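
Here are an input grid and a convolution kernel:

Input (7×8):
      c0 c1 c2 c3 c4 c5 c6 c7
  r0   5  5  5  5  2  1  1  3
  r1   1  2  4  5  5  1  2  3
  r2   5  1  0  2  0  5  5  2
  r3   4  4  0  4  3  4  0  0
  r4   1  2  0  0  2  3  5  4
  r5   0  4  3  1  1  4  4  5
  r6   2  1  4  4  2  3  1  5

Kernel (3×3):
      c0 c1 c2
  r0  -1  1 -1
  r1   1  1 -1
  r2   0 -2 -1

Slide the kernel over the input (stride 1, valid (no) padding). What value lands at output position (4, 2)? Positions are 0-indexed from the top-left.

-9

The receptive field on the input at this output position is [0 0 2 / 3 1 1 / 4 4 2]. Elementwise product with the kernel and sum: 0·-1 + 0·1 + 2·-1 + 3·1 + 1·1 + 1·-1 + 4·-2 + 2·-1.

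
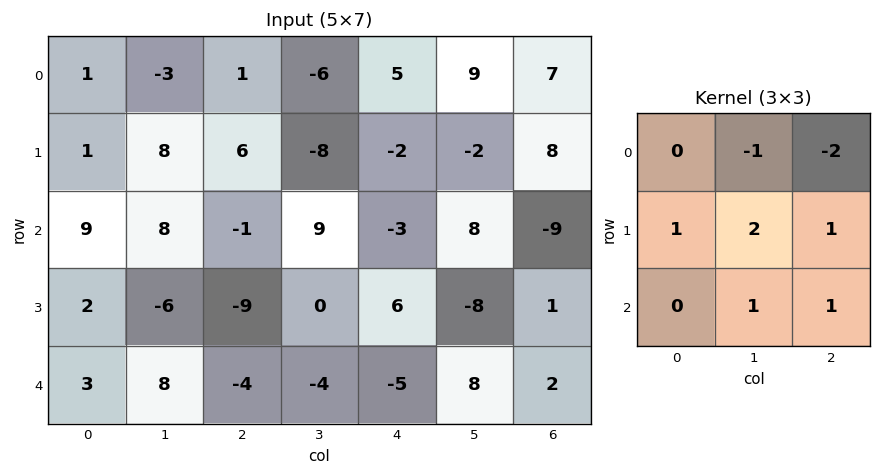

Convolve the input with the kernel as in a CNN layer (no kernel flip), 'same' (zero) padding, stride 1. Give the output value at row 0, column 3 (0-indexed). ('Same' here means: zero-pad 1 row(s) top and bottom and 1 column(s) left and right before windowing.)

-16

The receptive field on the zero-padded input at this output position is [0 0 0 / 1 -6 5 / 6 -8 -2]. Elementwise product with the kernel and sum: 0·-1 + 0·-2 + 1·1 + -6·2 + 5·1 + -8·1 + -2·1.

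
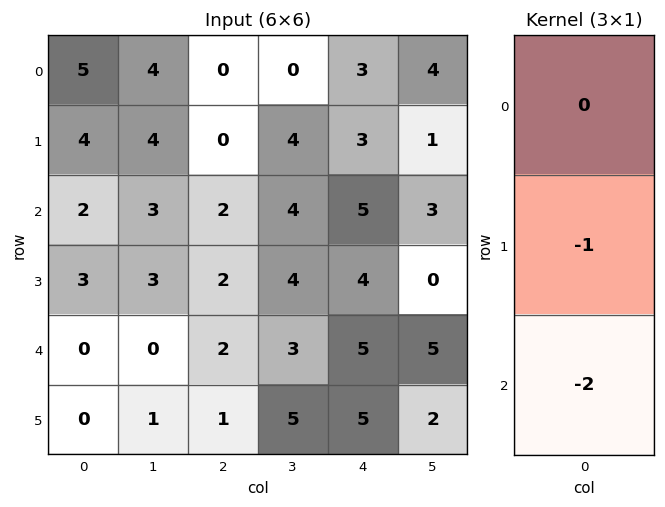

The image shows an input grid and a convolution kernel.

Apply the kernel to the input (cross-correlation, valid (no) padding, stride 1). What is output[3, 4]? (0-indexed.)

-15

The receptive field on the input at this output position is [4 / 5 / 5]. Elementwise product with the kernel and sum: 5·-1 + 5·-2.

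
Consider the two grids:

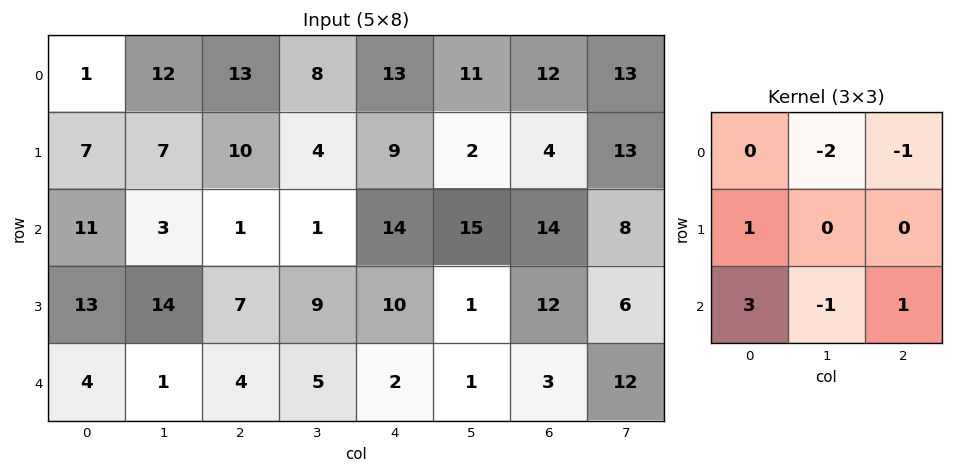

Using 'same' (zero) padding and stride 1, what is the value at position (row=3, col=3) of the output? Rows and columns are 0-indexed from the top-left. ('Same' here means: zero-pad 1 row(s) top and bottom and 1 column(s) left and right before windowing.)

The receptive field on the zero-padded input at this output position is [1 1 14 / 7 9 10 / 4 5 2]. Elementwise product with the kernel and sum: 1·-2 + 14·-1 + 7·1 + 4·3 + 5·-1 + 2·1.

0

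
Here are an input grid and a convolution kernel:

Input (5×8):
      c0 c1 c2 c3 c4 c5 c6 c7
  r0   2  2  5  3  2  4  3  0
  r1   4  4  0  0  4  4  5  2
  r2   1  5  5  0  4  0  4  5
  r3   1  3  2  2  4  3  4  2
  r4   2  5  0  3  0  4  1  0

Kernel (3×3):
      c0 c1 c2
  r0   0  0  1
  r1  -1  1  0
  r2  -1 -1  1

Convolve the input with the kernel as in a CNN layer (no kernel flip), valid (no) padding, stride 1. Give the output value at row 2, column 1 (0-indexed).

The receptive field on the input at this output position is [5 5 0 / 3 2 2 / 5 0 3]. Elementwise product with the kernel and sum: 0·1 + 3·-1 + 2·1 + 5·-1 + 0·-1 + 3·1.

-3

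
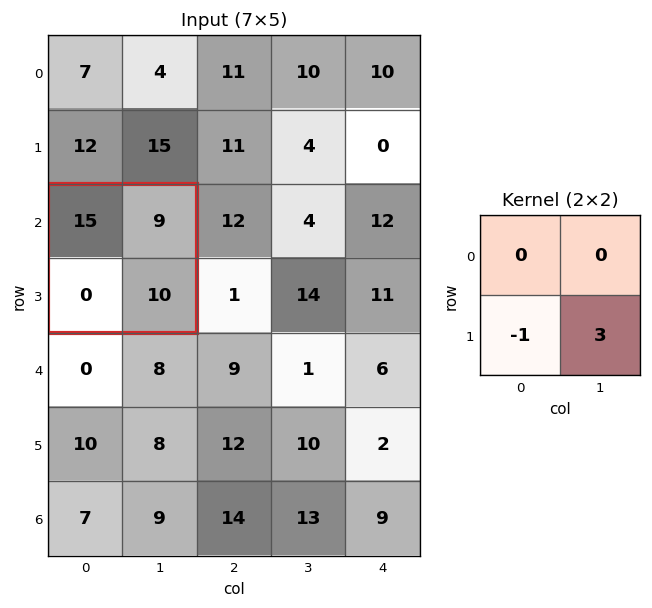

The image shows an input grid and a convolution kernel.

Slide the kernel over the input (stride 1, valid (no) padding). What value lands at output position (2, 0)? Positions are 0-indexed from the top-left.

The receptive field on the input at this output position is [15 9 / 0 10]. Elementwise product with the kernel and sum: 0·-1 + 10·3.

30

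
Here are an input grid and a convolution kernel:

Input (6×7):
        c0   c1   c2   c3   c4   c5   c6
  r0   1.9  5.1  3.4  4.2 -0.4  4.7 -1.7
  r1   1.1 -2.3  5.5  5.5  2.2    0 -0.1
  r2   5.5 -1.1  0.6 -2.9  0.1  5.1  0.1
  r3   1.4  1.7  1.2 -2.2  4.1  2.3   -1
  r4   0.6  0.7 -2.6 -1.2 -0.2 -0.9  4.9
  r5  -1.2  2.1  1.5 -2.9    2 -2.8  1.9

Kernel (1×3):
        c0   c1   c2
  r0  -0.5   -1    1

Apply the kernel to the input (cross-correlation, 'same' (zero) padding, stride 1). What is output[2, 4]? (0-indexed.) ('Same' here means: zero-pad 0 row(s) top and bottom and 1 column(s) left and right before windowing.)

6.45

The receptive field on the zero-padded input at this output position is [-2.9 0.1 5.1]. Elementwise product with the kernel and sum: -2.9·-0.5 + 0.1·-1 + 5.1·1.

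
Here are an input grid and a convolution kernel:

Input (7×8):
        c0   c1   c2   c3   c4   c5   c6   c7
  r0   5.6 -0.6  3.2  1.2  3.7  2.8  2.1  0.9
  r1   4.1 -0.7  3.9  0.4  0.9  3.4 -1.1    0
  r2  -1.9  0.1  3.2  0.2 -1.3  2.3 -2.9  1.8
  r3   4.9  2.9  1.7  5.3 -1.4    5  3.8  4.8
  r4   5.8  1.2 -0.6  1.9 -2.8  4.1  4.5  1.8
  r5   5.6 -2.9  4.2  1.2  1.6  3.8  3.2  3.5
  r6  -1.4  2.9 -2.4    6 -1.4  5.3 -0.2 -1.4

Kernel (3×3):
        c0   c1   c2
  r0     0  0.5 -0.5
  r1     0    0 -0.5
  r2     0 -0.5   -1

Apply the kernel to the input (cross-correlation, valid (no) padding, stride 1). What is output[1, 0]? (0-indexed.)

The receptive field on the input at this output position is [4.1 -0.7 3.9 / -1.9 0.1 3.2 / 4.9 2.9 1.7]. Elementwise product with the kernel and sum: -0.7·0.5 + 3.9·-0.5 + 3.2·-0.5 + 2.9·-0.5 + 1.7·-1.

-7.05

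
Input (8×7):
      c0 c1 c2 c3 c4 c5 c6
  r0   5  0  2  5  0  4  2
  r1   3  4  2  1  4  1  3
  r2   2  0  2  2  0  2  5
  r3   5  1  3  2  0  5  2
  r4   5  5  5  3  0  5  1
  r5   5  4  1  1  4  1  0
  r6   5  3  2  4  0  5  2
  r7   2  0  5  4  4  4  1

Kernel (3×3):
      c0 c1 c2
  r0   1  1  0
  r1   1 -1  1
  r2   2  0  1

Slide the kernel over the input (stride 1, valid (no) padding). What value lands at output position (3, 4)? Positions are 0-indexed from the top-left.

9

The receptive field on the input at this output position is [0 5 2 / 0 5 1 / 4 1 0]. Elementwise product with the kernel and sum: 0·1 + 5·1 + 0·1 + 5·-1 + 1·1 + 4·2 + 0·1.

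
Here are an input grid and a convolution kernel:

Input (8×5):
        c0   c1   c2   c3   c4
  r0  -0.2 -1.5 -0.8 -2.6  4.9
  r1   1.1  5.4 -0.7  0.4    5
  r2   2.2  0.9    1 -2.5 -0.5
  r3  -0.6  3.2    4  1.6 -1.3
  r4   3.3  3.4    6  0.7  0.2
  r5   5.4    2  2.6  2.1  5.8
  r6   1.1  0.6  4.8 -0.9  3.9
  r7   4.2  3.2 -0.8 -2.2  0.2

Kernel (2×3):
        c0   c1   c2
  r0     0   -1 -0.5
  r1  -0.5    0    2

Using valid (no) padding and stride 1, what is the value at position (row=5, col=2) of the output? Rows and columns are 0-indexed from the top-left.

0.4

The receptive field on the input at this output position is [2.6 2.1 5.8 / 4.8 -0.9 3.9]. Elementwise product with the kernel and sum: 2.1·-1 + 5.8·-0.5 + 4.8·-0.5 + 3.9·2.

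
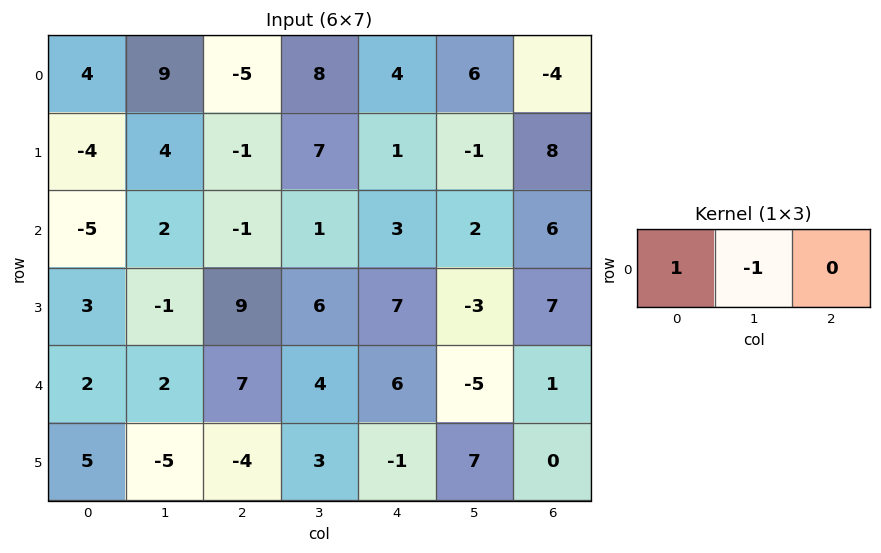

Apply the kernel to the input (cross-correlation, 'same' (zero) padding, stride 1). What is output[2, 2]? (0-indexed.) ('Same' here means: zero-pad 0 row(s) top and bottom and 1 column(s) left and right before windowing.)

3

The receptive field on the zero-padded input at this output position is [2 -1 1]. Elementwise product with the kernel and sum: 2·1 + -1·-1.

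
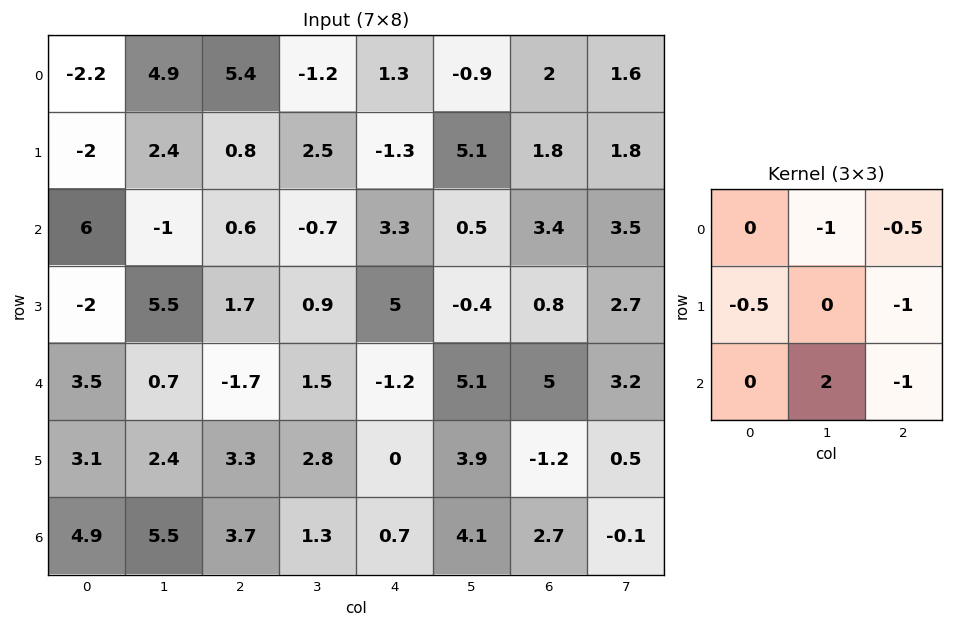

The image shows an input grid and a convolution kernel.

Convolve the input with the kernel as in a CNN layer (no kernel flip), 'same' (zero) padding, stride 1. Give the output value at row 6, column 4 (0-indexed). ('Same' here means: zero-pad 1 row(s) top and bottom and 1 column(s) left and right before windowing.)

-6.7

The receptive field on the zero-padded input at this output position is [2.8 0 3.9 / 1.3 0.7 4.1 / 0 0 0]. Elementwise product with the kernel and sum: 0·-1 + 3.9·-0.5 + 1.3·-0.5 + 4.1·-1 + 0·2 + 0·-1.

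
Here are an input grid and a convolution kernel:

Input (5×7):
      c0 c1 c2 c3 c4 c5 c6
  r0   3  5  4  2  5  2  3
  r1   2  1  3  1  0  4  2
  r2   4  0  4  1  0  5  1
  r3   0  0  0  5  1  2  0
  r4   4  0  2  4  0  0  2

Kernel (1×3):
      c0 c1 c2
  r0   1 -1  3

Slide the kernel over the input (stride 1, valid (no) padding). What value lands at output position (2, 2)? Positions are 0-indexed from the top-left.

3

The receptive field on the input at this output position is [4 1 0]. Elementwise product with the kernel and sum: 4·1 + 1·-1 + 0·3.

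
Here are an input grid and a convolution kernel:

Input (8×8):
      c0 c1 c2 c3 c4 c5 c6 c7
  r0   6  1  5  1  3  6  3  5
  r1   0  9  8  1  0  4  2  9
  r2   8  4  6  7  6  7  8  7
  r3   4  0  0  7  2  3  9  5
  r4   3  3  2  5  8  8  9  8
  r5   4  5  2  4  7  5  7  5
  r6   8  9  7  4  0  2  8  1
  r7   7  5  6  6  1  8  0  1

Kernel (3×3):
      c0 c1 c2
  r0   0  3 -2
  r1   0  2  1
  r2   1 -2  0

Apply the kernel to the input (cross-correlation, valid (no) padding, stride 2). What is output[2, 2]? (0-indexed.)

19

The receptive field on the input at this output position is [8 8 9 / 7 5 7 / 0 2 8]. Elementwise product with the kernel and sum: 8·3 + 9·-2 + 5·2 + 7·1 + 0·1 + 2·-2.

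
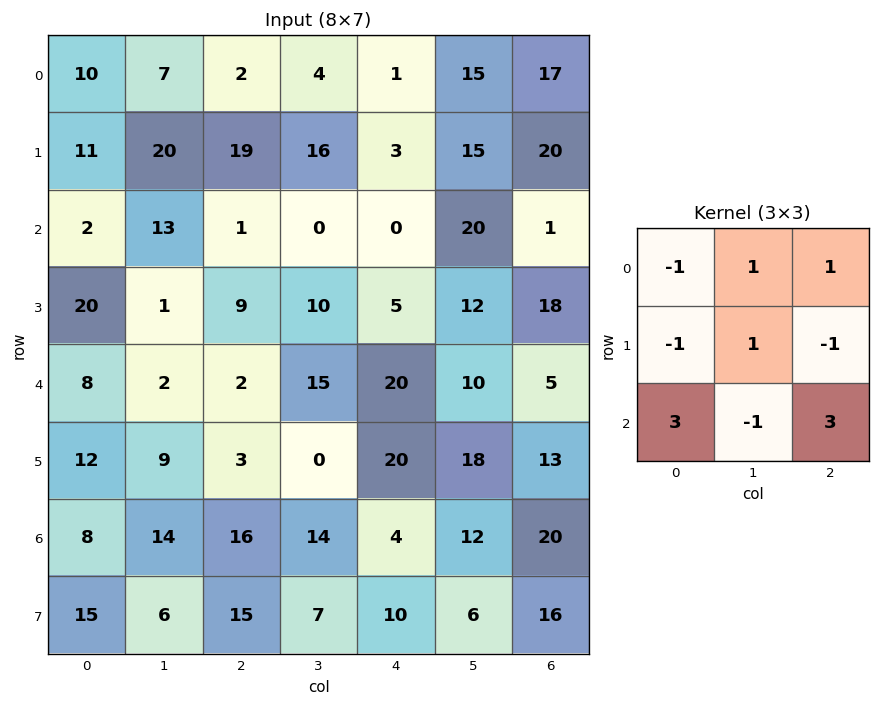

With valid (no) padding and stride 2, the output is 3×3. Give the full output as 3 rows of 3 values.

Output[0,0]: The receptive field on the input at this output position is [10 7 2 / 11 20 19 / 2 13 1]. Elementwise product with the kernel and sum: 10·-1 + 7·1 + 2·1 + 11·-1 + 20·1 + 19·-1 + 2·3 + 13·-1 + 1·3.
Output[0,1]: The receptive field on the input at this output position is [2 4 1 / 19 16 3 / 1 0 0]. Elementwise product with the kernel and sum: 2·-1 + 4·1 + 1·1 + 19·-1 + 16·1 + 3·-1 + 1·3 + 0·-1 + 0·3.

-15 0 6
12 46 75
48 56 40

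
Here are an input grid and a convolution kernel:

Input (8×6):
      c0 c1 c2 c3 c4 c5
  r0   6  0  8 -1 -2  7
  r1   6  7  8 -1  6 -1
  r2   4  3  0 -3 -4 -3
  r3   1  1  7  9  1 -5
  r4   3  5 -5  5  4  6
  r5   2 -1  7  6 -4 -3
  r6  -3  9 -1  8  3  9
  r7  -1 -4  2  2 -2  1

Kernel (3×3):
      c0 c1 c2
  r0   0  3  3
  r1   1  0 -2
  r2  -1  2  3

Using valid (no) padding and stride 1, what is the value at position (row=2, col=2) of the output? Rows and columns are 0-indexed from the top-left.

11

The receptive field on the input at this output position is [0 -3 -4 / 7 9 1 / -5 5 4]. Elementwise product with the kernel and sum: -3·3 + -4·3 + 7·1 + 1·-2 + -5·-1 + 5·2 + 4·3.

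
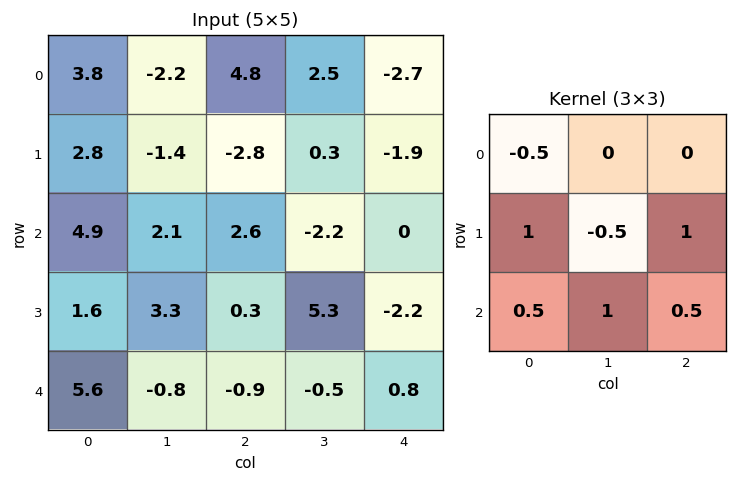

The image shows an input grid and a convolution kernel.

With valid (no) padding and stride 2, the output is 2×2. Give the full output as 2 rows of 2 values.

Output[0,0]: The receptive field on the input at this output position is [3.8 -2.2 4.8 / 2.8 -1.4 -2.8 / 4.9 2.1 2.6]. Elementwise product with the kernel and sum: 3.8·-0.5 + 2.8·1 + -1.4·-0.5 + -2.8·1 + 4.9·0.5 + 2.1·1 + 2.6·0.5.

4.65 -8.15
-0.65 -6.4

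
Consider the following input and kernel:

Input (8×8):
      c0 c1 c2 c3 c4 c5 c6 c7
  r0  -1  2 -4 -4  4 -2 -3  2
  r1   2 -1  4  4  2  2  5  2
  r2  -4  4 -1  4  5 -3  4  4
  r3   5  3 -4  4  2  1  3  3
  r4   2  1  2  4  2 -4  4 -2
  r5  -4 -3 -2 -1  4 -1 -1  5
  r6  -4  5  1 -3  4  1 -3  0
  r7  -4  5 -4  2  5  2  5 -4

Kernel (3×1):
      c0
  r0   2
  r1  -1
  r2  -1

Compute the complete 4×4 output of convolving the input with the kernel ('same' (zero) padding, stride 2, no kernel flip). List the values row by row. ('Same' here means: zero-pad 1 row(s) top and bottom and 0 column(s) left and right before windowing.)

-1 0 -6 -2
3 13 -3 3
12 -8 -2 3
0 -1 -1 -4

Output[0,0]: The receptive field on the zero-padded input at this output position is [0 / -1 / 2]. Elementwise product with the kernel and sum: 0·2 + -1·-1 + 2·-1.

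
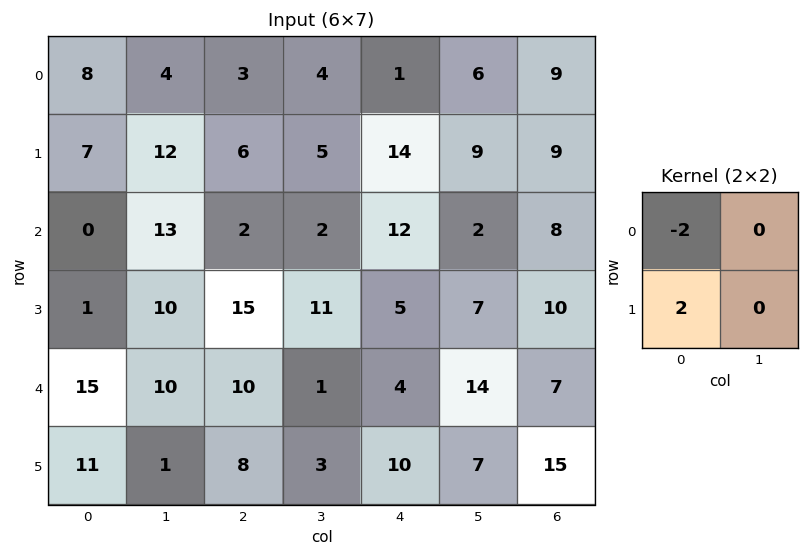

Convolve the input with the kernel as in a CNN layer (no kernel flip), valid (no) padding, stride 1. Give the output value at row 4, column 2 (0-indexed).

-4

The receptive field on the input at this output position is [10 1 / 8 3]. Elementwise product with the kernel and sum: 10·-2 + 8·2.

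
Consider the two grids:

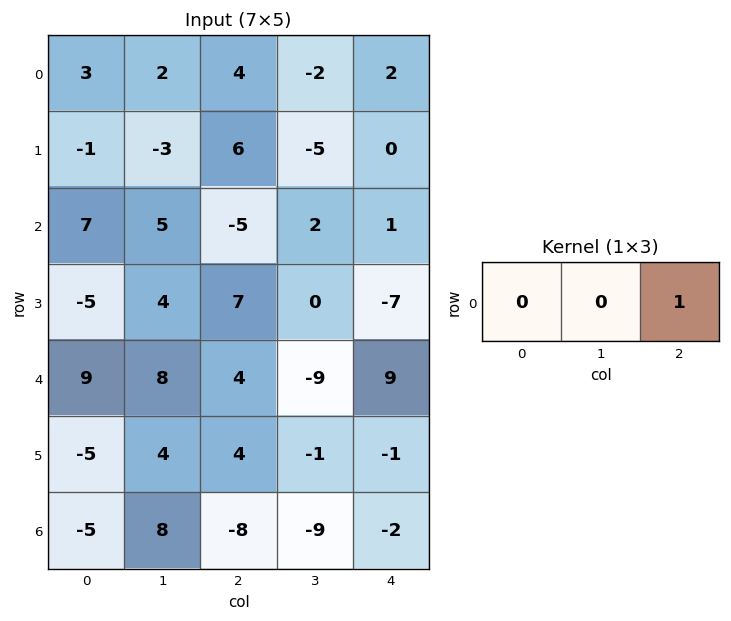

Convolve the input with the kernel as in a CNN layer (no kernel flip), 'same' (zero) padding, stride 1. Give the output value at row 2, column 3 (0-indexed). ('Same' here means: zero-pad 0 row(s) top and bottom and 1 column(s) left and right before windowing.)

1

The receptive field on the zero-padded input at this output position is [-5 2 1]. Elementwise product with the kernel and sum: 1·1.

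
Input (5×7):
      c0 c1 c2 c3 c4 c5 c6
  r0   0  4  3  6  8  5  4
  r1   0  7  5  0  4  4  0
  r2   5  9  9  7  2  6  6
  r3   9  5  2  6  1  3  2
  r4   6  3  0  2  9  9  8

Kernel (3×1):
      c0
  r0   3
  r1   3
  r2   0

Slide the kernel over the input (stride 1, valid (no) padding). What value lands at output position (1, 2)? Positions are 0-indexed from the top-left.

The receptive field on the input at this output position is [5 / 9 / 2]. Elementwise product with the kernel and sum: 5·3 + 9·3.

42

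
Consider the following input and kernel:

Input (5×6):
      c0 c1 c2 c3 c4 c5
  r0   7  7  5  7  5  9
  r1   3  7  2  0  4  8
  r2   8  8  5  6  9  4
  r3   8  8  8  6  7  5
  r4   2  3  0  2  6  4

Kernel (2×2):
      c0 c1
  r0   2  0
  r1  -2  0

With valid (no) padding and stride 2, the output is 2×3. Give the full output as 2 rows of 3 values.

Output[0,0]: The receptive field on the input at this output position is [7 7 / 3 7]. Elementwise product with the kernel and sum: 7·2 + 3·-2.

8 6 2
0 -6 4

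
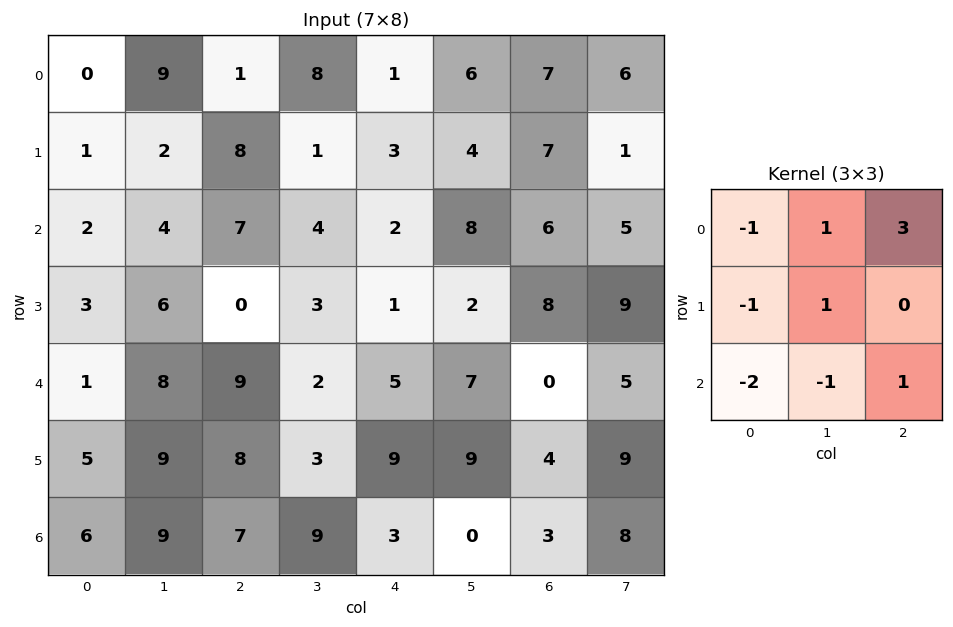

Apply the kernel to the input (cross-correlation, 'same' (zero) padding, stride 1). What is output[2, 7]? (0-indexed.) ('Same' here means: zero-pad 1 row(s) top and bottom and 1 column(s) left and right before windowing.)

The receptive field on the zero-padded input at this output position is [7 1 0 / 6 5 0 / 8 9 0]. Elementwise product with the kernel and sum: 7·-1 + 1·1 + 0·3 + 6·-1 + 5·1 + 8·-2 + 9·-1 + 0·1.

-32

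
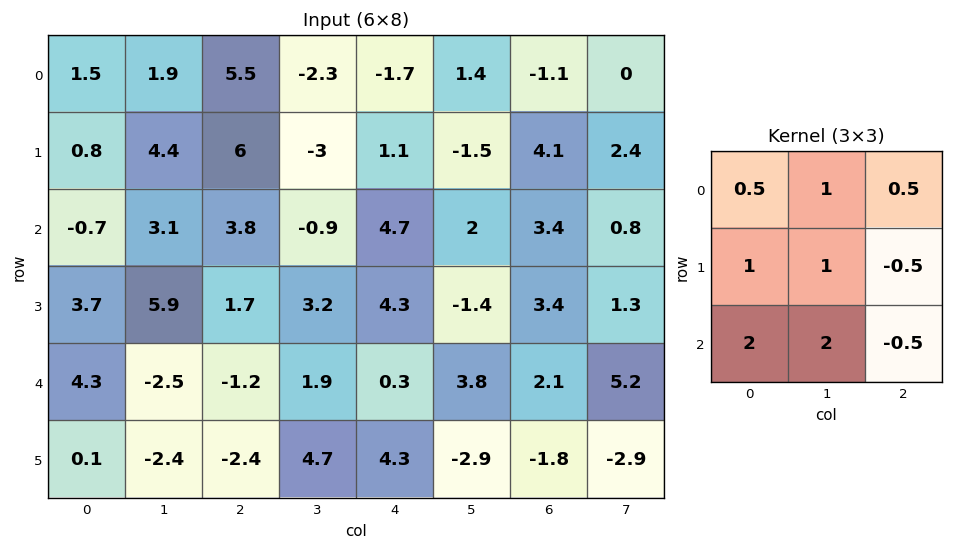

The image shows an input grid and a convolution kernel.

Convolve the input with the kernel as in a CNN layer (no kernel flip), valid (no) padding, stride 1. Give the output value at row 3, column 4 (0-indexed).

9.2

The receptive field on the input at this output position is [4.3 -1.4 3.4 / 0.3 3.8 2.1 / 4.3 -2.9 -1.8]. Elementwise product with the kernel and sum: 4.3·0.5 + -1.4·1 + 3.4·0.5 + 0.3·1 + 3.8·1 + 2.1·-0.5 + 4.3·2 + -2.9·2 + -1.8·-0.5.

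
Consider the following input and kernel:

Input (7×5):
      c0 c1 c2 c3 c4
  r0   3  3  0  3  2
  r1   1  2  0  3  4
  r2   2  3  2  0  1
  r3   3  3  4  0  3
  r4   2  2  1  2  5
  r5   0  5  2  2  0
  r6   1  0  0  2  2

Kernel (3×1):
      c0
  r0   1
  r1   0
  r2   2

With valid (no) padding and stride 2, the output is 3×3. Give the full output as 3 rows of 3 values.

7 4 4
6 4 11
4 1 9

Output[0,0]: The receptive field on the input at this output position is [3 / 1 / 2]. Elementwise product with the kernel and sum: 3·1 + 2·2.
Output[0,1]: The receptive field on the input at this output position is [0 / 0 / 2]. Elementwise product with the kernel and sum: 0·1 + 2·2.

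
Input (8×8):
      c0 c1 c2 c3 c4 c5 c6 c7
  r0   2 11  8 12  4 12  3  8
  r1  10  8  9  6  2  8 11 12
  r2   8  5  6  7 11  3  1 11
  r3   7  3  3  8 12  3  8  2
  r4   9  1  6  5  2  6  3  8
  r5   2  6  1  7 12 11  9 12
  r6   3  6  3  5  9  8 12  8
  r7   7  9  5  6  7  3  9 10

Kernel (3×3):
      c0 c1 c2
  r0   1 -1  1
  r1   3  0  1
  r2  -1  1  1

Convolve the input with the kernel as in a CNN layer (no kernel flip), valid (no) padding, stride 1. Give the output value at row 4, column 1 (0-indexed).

27

The receptive field on the input at this output position is [1 6 5 / 6 1 7 / 6 3 5]. Elementwise product with the kernel and sum: 1·1 + 6·-1 + 5·1 + 6·3 + 7·1 + 6·-1 + 3·1 + 5·1.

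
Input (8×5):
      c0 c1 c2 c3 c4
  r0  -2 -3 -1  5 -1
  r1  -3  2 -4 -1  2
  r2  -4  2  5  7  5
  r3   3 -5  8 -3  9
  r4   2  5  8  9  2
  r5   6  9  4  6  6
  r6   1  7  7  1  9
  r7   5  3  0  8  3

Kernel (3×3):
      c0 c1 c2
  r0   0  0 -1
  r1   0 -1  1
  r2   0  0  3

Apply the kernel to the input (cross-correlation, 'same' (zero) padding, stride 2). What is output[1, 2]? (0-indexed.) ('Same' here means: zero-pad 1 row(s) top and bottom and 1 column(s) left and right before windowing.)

The receptive field on the zero-padded input at this output position is [-1 2 0 / 7 5 0 / -3 9 0]. Elementwise product with the kernel and sum: 0·-1 + 5·-1 + 0·1 + 0·3.

-5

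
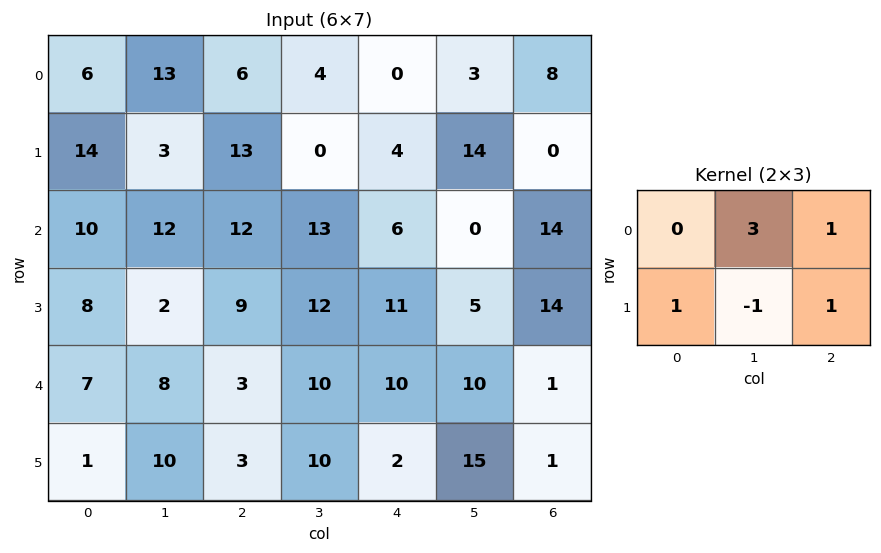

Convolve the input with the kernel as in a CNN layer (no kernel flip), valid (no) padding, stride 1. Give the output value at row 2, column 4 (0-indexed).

34

The receptive field on the input at this output position is [6 0 14 / 11 5 14]. Elementwise product with the kernel and sum: 0·3 + 14·1 + 11·1 + 5·-1 + 14·1.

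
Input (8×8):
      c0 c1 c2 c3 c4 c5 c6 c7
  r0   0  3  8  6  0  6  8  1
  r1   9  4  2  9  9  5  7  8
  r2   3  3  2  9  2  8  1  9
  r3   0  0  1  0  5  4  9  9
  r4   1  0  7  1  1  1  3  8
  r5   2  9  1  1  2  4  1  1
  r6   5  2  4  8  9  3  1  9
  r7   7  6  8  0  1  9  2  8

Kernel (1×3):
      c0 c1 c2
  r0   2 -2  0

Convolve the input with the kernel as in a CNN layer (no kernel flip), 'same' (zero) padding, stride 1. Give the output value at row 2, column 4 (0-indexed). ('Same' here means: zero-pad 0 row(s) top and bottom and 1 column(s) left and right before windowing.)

The receptive field on the zero-padded input at this output position is [9 2 8]. Elementwise product with the kernel and sum: 9·2 + 2·-2.

14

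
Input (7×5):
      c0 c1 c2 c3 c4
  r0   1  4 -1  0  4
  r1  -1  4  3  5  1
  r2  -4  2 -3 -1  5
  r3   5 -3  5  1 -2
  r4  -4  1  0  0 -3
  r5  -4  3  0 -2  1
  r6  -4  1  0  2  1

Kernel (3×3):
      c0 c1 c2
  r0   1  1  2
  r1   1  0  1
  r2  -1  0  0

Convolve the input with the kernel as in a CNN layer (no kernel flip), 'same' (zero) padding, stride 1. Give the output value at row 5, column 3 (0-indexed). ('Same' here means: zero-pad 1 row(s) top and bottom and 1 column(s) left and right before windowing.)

The receptive field on the zero-padded input at this output position is [0 0 -3 / 0 -2 1 / 0 2 1]. Elementwise product with the kernel and sum: 0·1 + 0·1 + -3·2 + 0·1 + 1·1 + 0·-1.

-5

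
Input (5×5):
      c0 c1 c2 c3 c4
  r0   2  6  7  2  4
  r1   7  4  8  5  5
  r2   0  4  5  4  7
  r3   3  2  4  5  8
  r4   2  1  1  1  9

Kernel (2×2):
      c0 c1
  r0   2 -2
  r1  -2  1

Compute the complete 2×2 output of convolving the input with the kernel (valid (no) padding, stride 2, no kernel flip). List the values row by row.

Output[0,0]: The receptive field on the input at this output position is [2 6 / 7 4]. Elementwise product with the kernel and sum: 2·2 + 6·-2 + 7·-2 + 4·1.
Output[0,1]: The receptive field on the input at this output position is [7 2 / 8 5]. Elementwise product with the kernel and sum: 7·2 + 2·-2 + 8·-2 + 5·1.

-18 -1
-12 -1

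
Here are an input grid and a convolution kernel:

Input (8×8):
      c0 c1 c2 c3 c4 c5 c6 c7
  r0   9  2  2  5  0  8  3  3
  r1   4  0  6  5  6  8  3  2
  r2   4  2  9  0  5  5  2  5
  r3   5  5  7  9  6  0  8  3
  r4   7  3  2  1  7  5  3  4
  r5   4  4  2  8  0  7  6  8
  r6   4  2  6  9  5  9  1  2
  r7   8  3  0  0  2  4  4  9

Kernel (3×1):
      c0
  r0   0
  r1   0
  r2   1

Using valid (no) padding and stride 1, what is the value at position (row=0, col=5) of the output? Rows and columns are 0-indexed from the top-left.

5

The receptive field on the input at this output position is [8 / 8 / 5]. Elementwise product with the kernel and sum: 5·1.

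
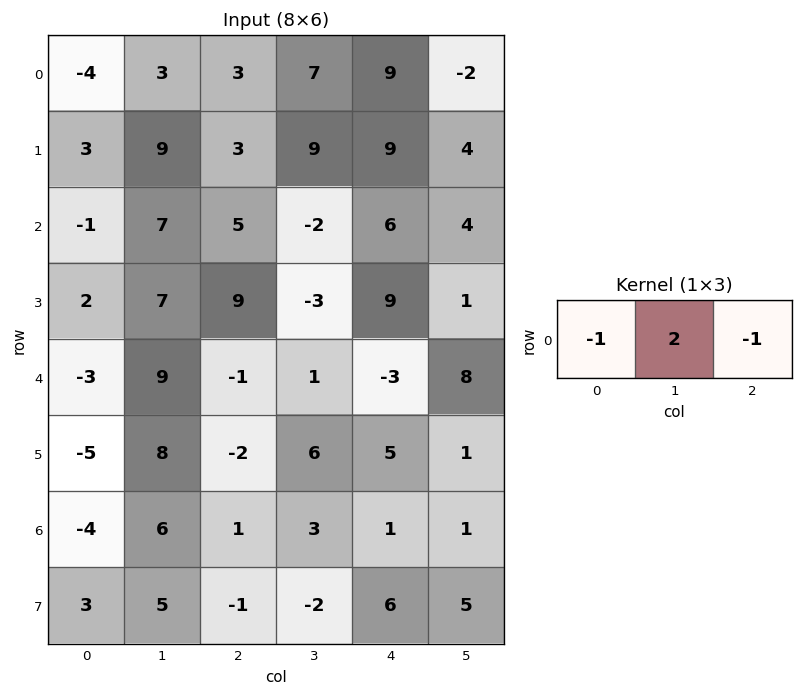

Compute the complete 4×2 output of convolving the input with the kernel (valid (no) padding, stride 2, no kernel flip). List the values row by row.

7 2
10 -15
22 6
15 4

Output[0,0]: The receptive field on the input at this output position is [-4 3 3]. Elementwise product with the kernel and sum: -4·-1 + 3·2 + 3·-1.
Output[0,1]: The receptive field on the input at this output position is [3 7 9]. Elementwise product with the kernel and sum: 3·-1 + 7·2 + 9·-1.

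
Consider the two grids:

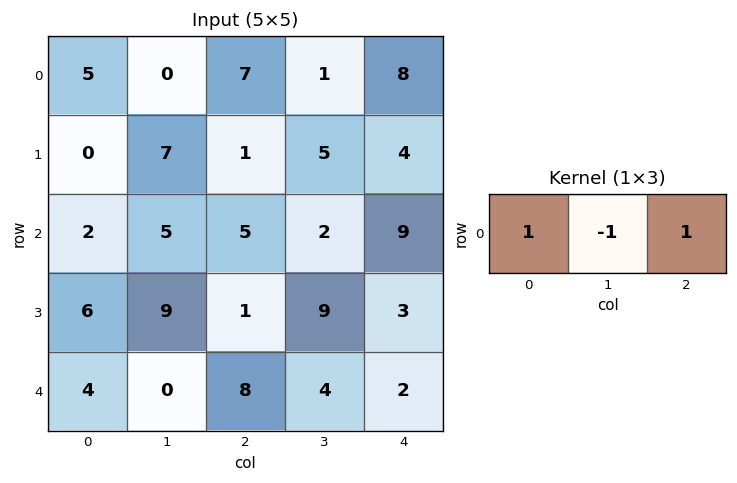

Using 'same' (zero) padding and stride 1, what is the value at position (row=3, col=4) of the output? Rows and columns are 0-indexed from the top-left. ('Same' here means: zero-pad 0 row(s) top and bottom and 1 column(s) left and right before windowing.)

6

The receptive field on the zero-padded input at this output position is [9 3 0]. Elementwise product with the kernel and sum: 9·1 + 3·-1 + 0·1.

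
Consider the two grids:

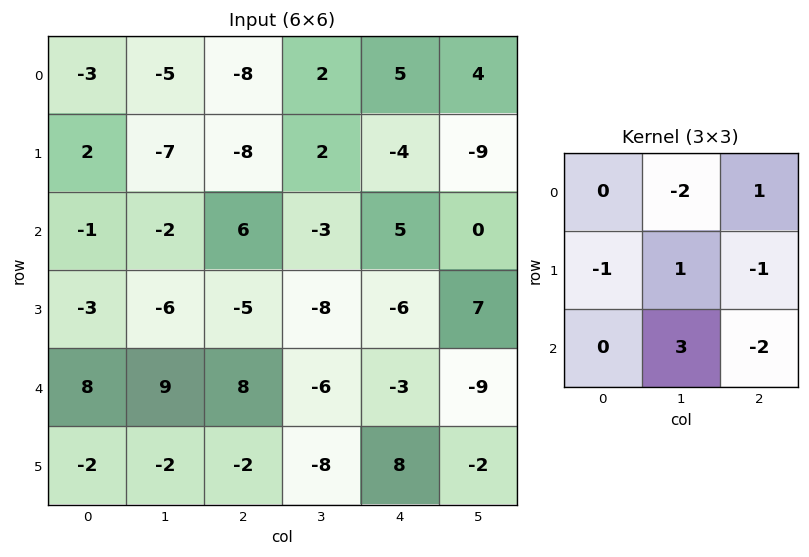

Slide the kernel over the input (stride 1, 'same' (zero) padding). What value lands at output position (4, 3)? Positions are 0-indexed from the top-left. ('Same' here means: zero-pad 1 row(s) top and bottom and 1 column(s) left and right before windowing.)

The receptive field on the zero-padded input at this output position is [-5 -8 -6 / 8 -6 -3 / -2 -8 8]. Elementwise product with the kernel and sum: -8·-2 + -6·1 + 8·-1 + -6·1 + -3·-1 + -8·3 + 8·-2.

-41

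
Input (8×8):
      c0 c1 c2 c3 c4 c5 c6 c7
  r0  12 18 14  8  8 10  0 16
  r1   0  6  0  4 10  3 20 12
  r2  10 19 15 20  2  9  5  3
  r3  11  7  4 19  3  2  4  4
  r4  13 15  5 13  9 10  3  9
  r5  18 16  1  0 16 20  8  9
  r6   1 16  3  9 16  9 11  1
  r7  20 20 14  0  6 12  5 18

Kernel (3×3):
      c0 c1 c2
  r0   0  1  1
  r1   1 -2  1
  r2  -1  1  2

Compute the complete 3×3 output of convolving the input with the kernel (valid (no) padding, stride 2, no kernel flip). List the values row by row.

Output[0,0]: The receptive field on the input at this output position is [12 18 14 / 0 6 0 / 10 19 15]. Elementwise product with the kernel and sum: 18·1 + 14·1 + 0·1 + 6·-2 + 0·1 + 10·-1 + 19·1 + 15·2.

59 27 51
47 17 24
28 77 12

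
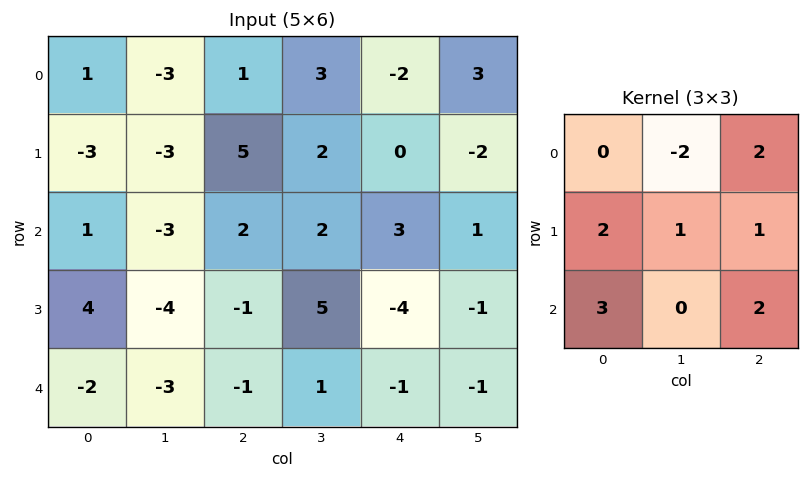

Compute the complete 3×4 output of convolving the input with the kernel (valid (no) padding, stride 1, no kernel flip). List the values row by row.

11 0 14 20
27 -10 -6 17
5 -11 -4 2

Output[0,0]: The receptive field on the input at this output position is [1 -3 1 / -3 -3 5 / 1 -3 2]. Elementwise product with the kernel and sum: -3·-2 + 1·2 + -3·2 + -3·1 + 5·1 + 1·3 + 2·2.
Output[0,1]: The receptive field on the input at this output position is [-3 1 3 / -3 5 2 / -3 2 2]. Elementwise product with the kernel and sum: 1·-2 + 3·2 + -3·2 + 5·1 + 2·1 + -3·3 + 2·2.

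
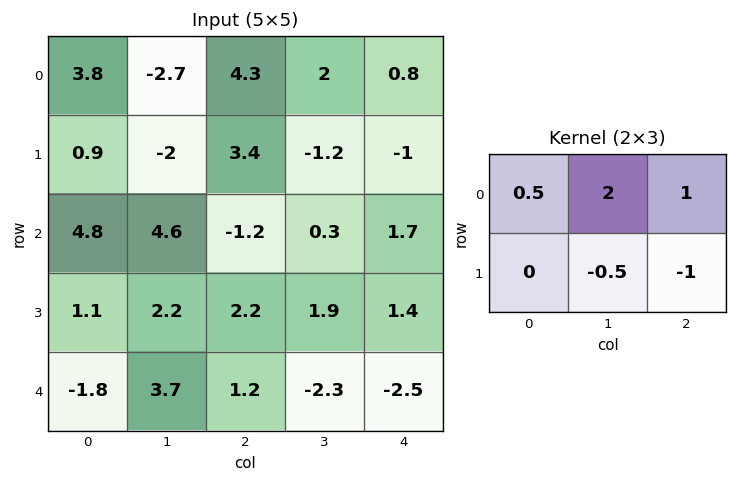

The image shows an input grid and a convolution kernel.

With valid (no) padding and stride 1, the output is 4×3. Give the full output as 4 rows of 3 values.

-1.6 8.75 8.55
-1.25 4.9 -3.55
7.1 -2.8 -0.65
4.1 9.1 9.95

Output[0,0]: The receptive field on the input at this output position is [3.8 -2.7 4.3 / 0.9 -2 3.4]. Elementwise product with the kernel and sum: 3.8·0.5 + -2.7·2 + 4.3·1 + -2·-0.5 + 3.4·-1.
Output[0,1]: The receptive field on the input at this output position is [-2.7 4.3 2 / -2 3.4 -1.2]. Elementwise product with the kernel and sum: -2.7·0.5 + 4.3·2 + 2·1 + 3.4·-0.5 + -1.2·-1.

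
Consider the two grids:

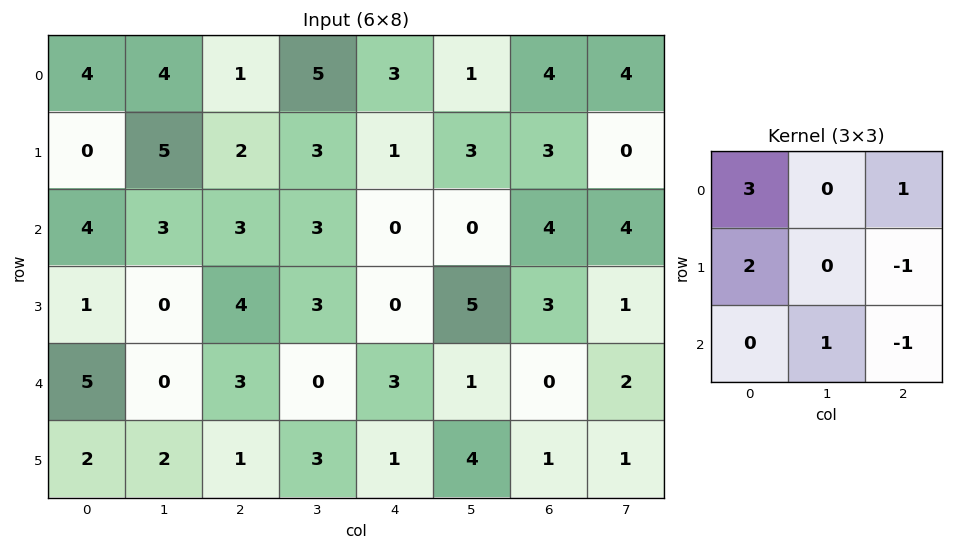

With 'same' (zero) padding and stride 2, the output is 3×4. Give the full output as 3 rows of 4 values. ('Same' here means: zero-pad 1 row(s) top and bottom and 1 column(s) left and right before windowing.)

-9 2 7 1
3 22 13 7
0 1 10 16

Output[0,0]: The receptive field on the zero-padded input at this output position is [0 0 0 / 0 4 4 / 0 0 5]. Elementwise product with the kernel and sum: 0·3 + 0·1 + 0·2 + 4·-1 + 0·1 + 5·-1.
Output[0,1]: The receptive field on the zero-padded input at this output position is [0 0 0 / 4 1 5 / 5 2 3]. Elementwise product with the kernel and sum: 0·3 + 0·1 + 4·2 + 5·-1 + 2·1 + 3·-1.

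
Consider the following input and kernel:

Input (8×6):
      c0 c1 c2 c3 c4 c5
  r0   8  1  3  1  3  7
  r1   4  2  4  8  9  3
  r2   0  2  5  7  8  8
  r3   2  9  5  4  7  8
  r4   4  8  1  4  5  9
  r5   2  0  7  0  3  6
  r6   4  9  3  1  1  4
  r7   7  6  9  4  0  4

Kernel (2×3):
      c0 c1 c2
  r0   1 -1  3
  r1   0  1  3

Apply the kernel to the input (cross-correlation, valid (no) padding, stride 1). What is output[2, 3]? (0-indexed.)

54

The receptive field on the input at this output position is [7 8 8 / 4 7 8]. Elementwise product with the kernel and sum: 7·1 + 8·-1 + 8·3 + 7·1 + 8·3.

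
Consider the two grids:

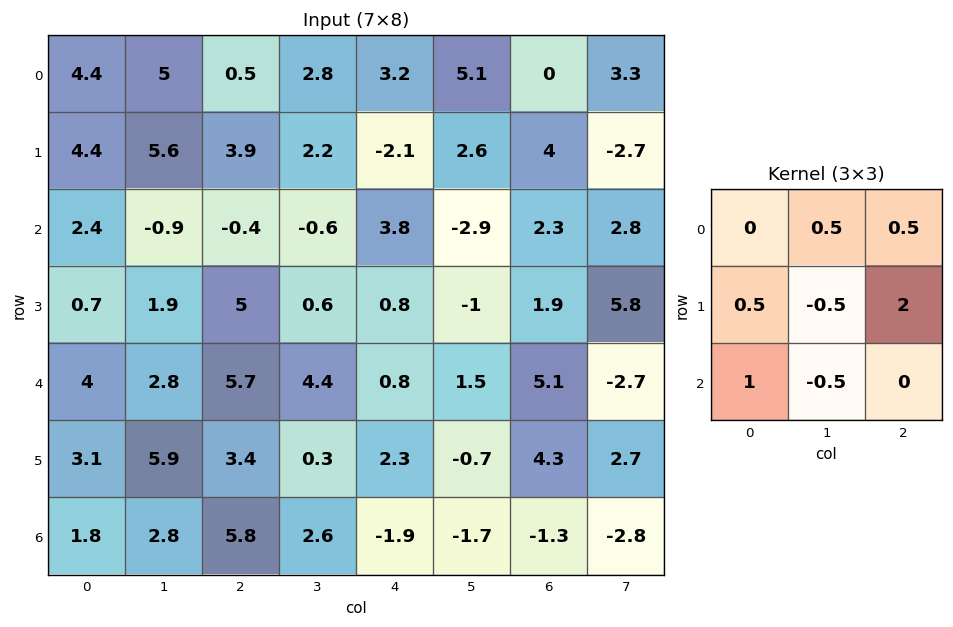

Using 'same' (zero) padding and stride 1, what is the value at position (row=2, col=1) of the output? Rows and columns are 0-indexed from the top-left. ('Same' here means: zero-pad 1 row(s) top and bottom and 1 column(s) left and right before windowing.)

5.35

The receptive field on the zero-padded input at this output position is [4.4 5.6 3.9 / 2.4 -0.9 -0.4 / 0.7 1.9 5]. Elementwise product with the kernel and sum: 5.6·0.5 + 3.9·0.5 + 2.4·0.5 + -0.9·-0.5 + -0.4·2 + 0.7·1 + 1.9·-0.5.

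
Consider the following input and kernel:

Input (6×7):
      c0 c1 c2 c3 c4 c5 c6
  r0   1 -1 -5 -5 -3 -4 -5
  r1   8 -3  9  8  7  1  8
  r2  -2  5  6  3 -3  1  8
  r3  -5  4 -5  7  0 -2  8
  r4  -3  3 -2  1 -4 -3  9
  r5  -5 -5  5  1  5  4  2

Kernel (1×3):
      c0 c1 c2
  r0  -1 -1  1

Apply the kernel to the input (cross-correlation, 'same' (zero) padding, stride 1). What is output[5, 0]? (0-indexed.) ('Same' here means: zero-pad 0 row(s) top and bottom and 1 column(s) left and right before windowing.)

The receptive field on the zero-padded input at this output position is [0 -5 -5]. Elementwise product with the kernel and sum: 0·-1 + -5·-1 + -5·1.

0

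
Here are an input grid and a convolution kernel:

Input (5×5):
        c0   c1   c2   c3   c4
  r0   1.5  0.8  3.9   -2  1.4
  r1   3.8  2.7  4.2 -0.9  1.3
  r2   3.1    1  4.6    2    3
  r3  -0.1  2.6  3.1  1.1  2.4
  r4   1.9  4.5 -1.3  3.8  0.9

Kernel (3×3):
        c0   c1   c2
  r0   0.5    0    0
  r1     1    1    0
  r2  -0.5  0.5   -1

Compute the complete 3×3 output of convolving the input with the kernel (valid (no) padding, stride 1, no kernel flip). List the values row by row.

1.6 7.1 0.95
4.25 6.1 5.3
6.65 -0.5 8.15

Output[0,0]: The receptive field on the input at this output position is [1.5 0.8 3.9 / 3.8 2.7 4.2 / 3.1 1 4.6]. Elementwise product with the kernel and sum: 1.5·0.5 + 3.8·1 + 2.7·1 + 3.1·-0.5 + 1·0.5 + 4.6·-1.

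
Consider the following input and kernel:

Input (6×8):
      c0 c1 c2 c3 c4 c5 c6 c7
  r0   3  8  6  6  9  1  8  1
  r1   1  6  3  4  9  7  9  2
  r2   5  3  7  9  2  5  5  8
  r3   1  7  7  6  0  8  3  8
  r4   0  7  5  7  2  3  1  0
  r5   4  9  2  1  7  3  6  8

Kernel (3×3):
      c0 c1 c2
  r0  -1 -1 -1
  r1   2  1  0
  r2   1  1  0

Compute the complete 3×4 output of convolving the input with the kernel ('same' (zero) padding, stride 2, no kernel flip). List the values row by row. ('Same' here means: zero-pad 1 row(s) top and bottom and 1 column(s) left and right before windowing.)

4 31 34 26
-1 14 6 8
-4 10 10 -3

Output[0,0]: The receptive field on the zero-padded input at this output position is [0 0 0 / 0 3 8 / 0 1 6]. Elementwise product with the kernel and sum: 0·-1 + 0·-1 + 0·-1 + 0·2 + 3·1 + 0·1 + 1·1.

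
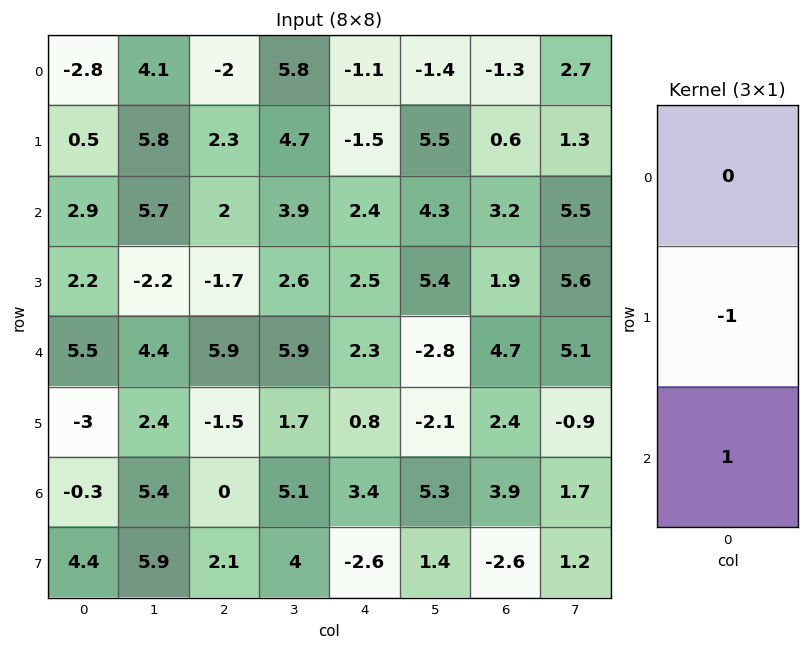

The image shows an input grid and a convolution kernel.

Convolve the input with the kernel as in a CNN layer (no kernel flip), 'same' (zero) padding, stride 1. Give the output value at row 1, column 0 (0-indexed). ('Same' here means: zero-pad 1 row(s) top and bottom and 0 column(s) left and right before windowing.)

The receptive field on the zero-padded input at this output position is [-2.8 / 0.5 / 2.9]. Elementwise product with the kernel and sum: 0.5·-1 + 2.9·1.

2.4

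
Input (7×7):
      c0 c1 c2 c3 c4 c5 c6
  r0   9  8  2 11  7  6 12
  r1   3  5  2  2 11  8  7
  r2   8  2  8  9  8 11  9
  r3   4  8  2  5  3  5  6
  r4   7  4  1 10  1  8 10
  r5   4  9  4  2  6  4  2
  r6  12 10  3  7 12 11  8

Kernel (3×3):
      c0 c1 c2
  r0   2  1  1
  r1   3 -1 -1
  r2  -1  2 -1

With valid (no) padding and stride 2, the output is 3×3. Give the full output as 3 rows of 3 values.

18 17 55
28 49 39
23 16 34

Output[0,0]: The receptive field on the input at this output position is [9 8 2 / 3 5 2 / 8 2 8]. Elementwise product with the kernel and sum: 9·2 + 8·1 + 2·1 + 3·3 + 5·-1 + 2·-1 + 8·-1 + 2·2 + 8·-1.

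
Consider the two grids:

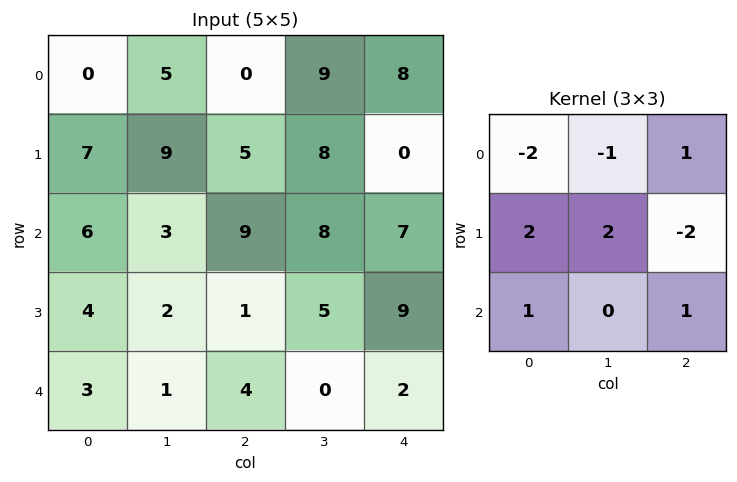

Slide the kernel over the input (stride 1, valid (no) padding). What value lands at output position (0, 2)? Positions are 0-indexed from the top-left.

The receptive field on the input at this output position is [0 9 8 / 5 8 0 / 9 8 7]. Elementwise product with the kernel and sum: 0·-2 + 9·-1 + 8·1 + 5·2 + 8·2 + 0·-2 + 9·1 + 7·1.

41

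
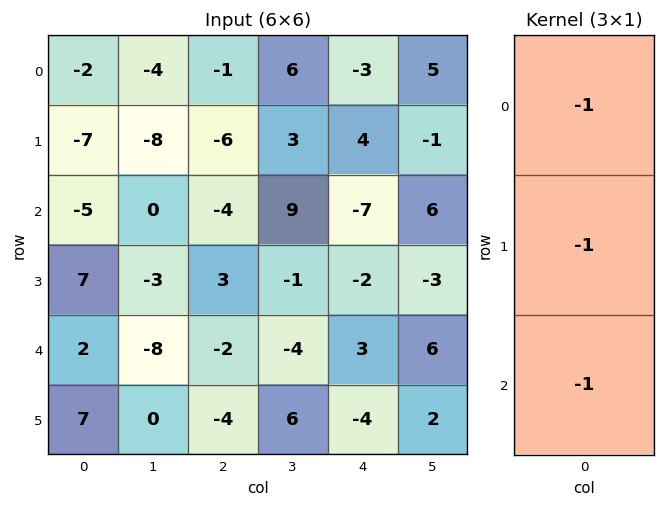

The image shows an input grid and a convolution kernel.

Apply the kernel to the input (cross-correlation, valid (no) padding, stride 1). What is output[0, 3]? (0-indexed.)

The receptive field on the input at this output position is [6 / 3 / 9]. Elementwise product with the kernel and sum: 6·-1 + 3·-1 + 9·-1.

-18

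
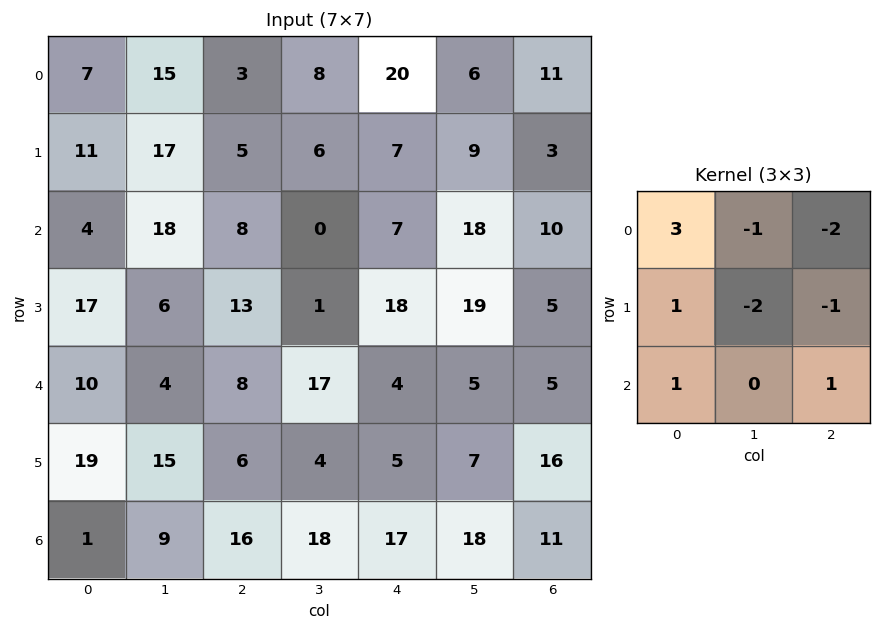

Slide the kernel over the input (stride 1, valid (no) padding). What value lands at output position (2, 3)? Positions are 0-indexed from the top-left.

The receptive field on the input at this output position is [0 7 18 / 1 18 19 / 17 4 5]. Elementwise product with the kernel and sum: 0·3 + 7·-1 + 18·-2 + 1·1 + 18·-2 + 19·-1 + 17·1 + 5·1.

-75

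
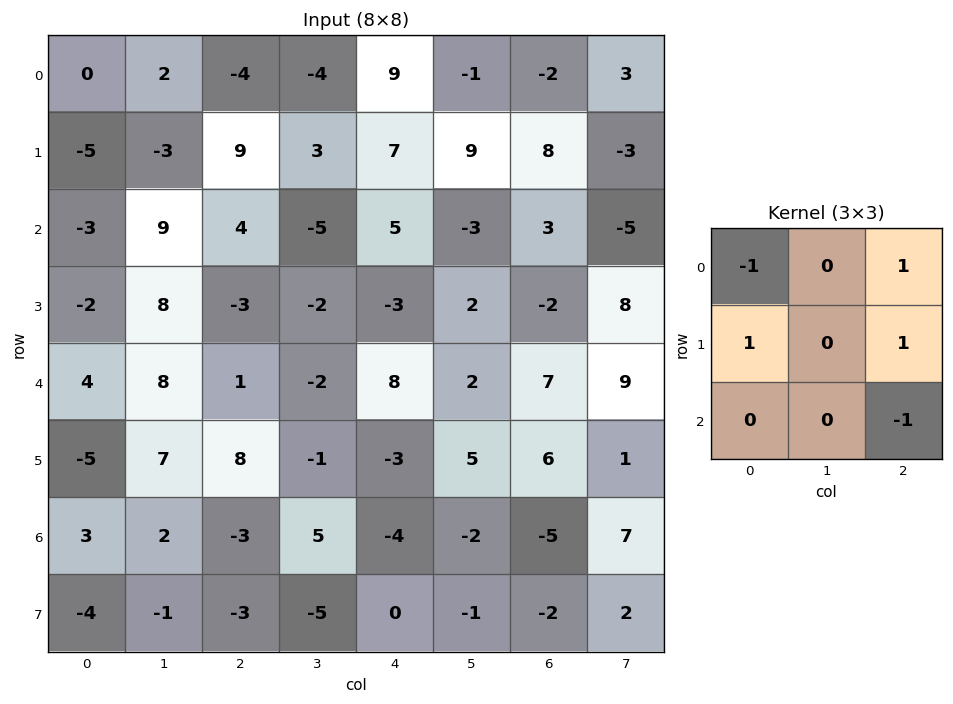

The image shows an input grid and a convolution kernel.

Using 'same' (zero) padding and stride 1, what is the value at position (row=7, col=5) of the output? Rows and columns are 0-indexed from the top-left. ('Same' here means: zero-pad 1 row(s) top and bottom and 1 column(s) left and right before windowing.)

The receptive field on the zero-padded input at this output position is [-4 -2 -5 / 0 -1 -2 / 0 0 0]. Elementwise product with the kernel and sum: -4·-1 + -5·1 + 0·1 + -2·1 + 0·-1.

-3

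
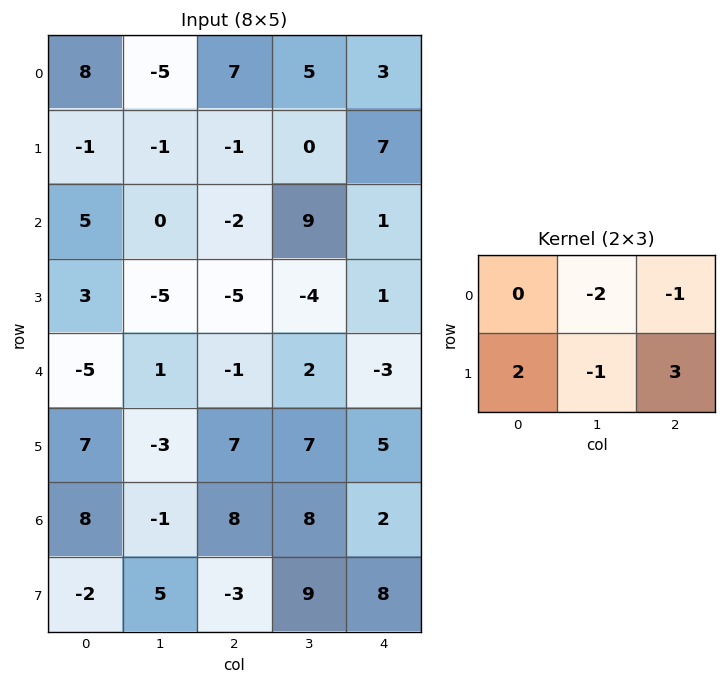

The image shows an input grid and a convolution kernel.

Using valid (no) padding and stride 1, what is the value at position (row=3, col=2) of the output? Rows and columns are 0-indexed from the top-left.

The receptive field on the input at this output position is [-5 -4 1 / -1 2 -3]. Elementwise product with the kernel and sum: -4·-2 + 1·-1 + -1·2 + 2·-1 + -3·3.

-6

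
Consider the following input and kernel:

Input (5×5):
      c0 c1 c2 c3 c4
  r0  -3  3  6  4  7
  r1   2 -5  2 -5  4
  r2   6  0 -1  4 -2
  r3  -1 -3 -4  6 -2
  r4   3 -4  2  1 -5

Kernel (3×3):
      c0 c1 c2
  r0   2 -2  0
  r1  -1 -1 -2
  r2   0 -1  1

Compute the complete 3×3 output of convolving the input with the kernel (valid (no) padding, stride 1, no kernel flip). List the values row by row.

Output[0,0]: The receptive field on the input at this output position is [-3 3 6 / 2 -5 2 / 6 0 -1]. Elementwise product with the kernel and sum: -3·2 + 3·-2 + 2·-1 + -5·-1 + 2·-2 + 0·-1 + -1·1.
Output[0,1]: The receptive field on the input at this output position is [3 6 4 / -5 2 -5 / 0 -1 4]. Elementwise product with the kernel and sum: 3·2 + 6·-2 + -5·-1 + 2·-1 + -5·-2 + -1·-1 + 4·1.

-14 12 -7
9 -11 7
30 -4 -14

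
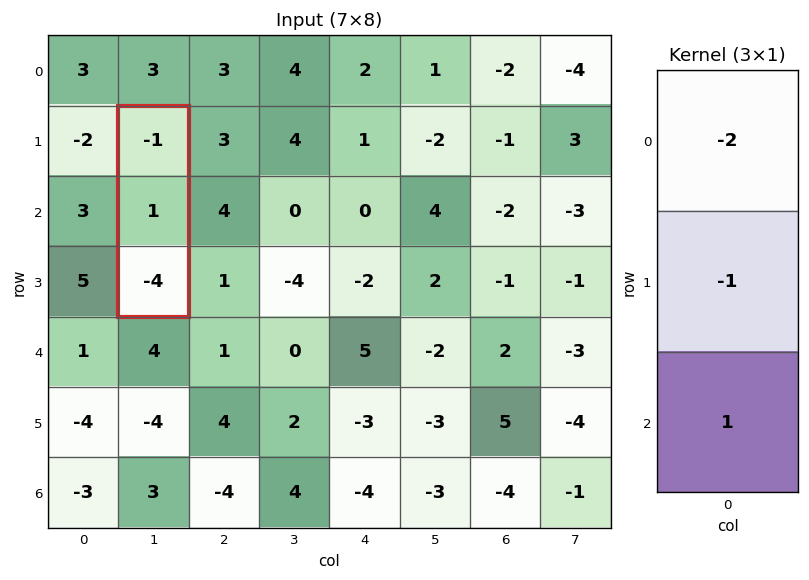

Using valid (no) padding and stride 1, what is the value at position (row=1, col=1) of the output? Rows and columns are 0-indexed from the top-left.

The receptive field on the input at this output position is [-1 / 1 / -4]. Elementwise product with the kernel and sum: -1·-2 + 1·-1 + -4·1.

-3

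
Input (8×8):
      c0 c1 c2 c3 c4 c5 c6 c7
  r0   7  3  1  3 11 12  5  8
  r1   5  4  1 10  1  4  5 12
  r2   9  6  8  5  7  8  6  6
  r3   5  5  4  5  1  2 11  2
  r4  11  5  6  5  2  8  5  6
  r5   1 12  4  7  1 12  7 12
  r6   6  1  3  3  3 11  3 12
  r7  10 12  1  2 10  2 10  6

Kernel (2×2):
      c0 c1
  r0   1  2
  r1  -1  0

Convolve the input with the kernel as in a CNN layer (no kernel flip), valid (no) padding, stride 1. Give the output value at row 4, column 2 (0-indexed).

12

The receptive field on the input at this output position is [6 5 / 4 7]. Elementwise product with the kernel and sum: 6·1 + 5·2 + 4·-1.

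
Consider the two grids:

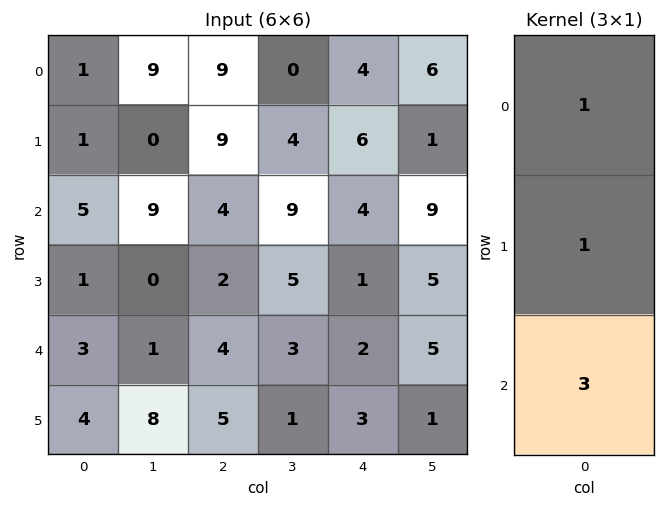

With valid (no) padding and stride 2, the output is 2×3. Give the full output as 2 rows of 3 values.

17 30 22
15 18 11

Output[0,0]: The receptive field on the input at this output position is [1 / 1 / 5]. Elementwise product with the kernel and sum: 1·1 + 1·1 + 5·3.
Output[0,1]: The receptive field on the input at this output position is [9 / 9 / 4]. Elementwise product with the kernel and sum: 9·1 + 9·1 + 4·3.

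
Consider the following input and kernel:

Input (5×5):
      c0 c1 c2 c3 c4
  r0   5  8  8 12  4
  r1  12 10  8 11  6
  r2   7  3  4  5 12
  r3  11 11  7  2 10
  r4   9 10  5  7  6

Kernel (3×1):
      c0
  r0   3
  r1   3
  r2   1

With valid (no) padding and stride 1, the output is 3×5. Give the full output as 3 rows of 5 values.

58 57 52 74 42
68 50 43 50 64
63 52 38 28 72

Output[0,0]: The receptive field on the input at this output position is [5 / 12 / 7]. Elementwise product with the kernel and sum: 5·3 + 12·3 + 7·1.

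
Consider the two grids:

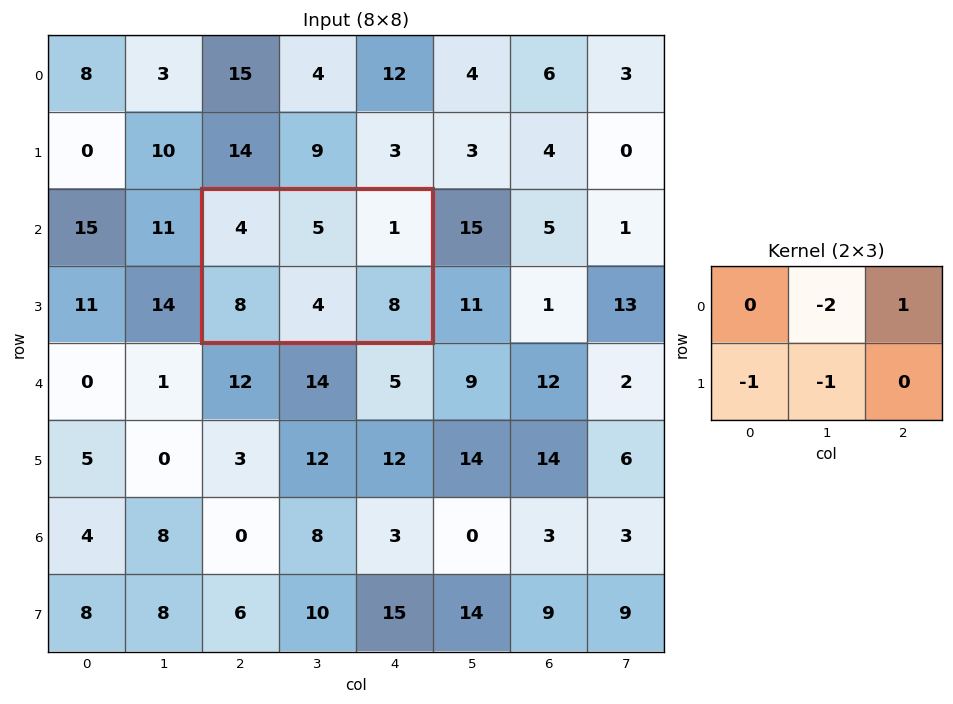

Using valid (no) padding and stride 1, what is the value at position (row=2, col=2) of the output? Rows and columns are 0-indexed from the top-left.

-21

The receptive field on the input at this output position is [4 5 1 / 8 4 8]. Elementwise product with the kernel and sum: 5·-2 + 1·1 + 8·-1 + 4·-1.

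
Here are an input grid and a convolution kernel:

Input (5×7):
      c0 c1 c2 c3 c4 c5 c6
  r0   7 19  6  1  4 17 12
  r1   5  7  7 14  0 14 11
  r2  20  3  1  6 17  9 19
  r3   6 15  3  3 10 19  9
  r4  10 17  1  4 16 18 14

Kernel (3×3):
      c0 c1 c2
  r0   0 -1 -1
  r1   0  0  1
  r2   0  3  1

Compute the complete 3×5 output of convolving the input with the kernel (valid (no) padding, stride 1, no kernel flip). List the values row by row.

-8 16 30 53 28
35 -3 22 44 60
51 3 15 59 49

Output[0,0]: The receptive field on the input at this output position is [7 19 6 / 5 7 7 / 20 3 1]. Elementwise product with the kernel and sum: 19·-1 + 6·-1 + 7·1 + 3·3 + 1·1.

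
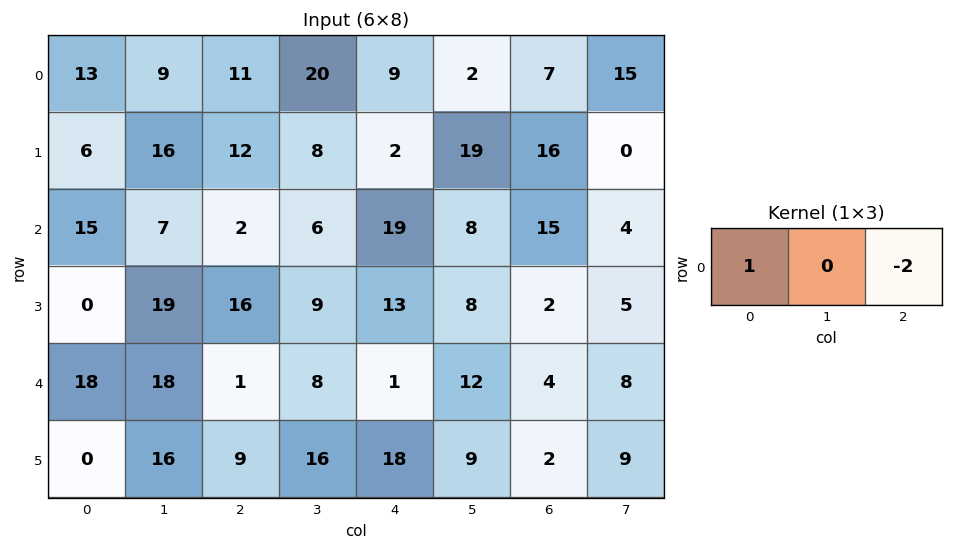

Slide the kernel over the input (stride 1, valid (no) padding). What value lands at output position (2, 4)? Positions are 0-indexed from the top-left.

The receptive field on the input at this output position is [19 8 15]. Elementwise product with the kernel and sum: 19·1 + 15·-2.

-11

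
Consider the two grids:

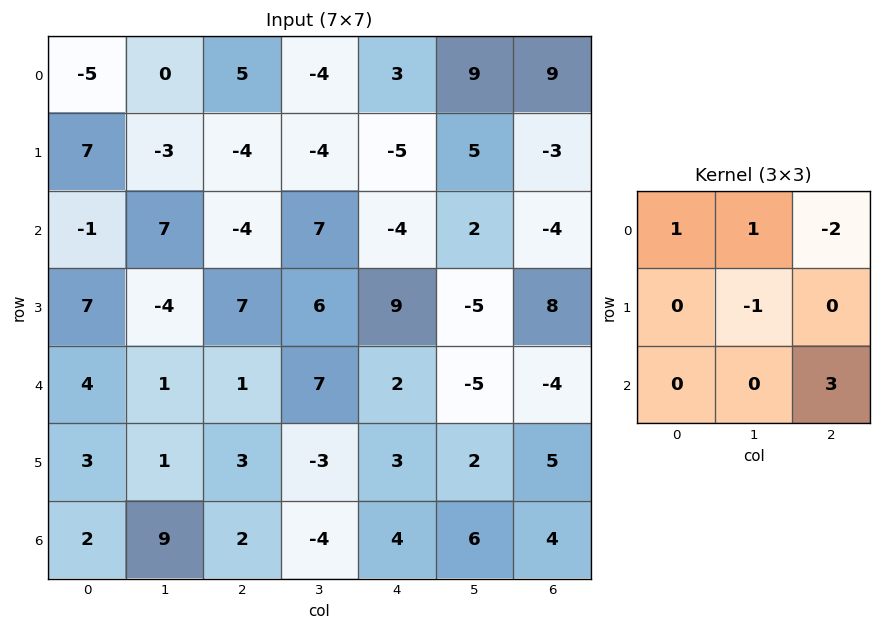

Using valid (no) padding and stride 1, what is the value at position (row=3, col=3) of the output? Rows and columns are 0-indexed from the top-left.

29

The receptive field on the input at this output position is [6 9 -5 / 7 2 -5 / -3 3 2]. Elementwise product with the kernel and sum: 6·1 + 9·1 + -5·-2 + 2·-1 + 2·3.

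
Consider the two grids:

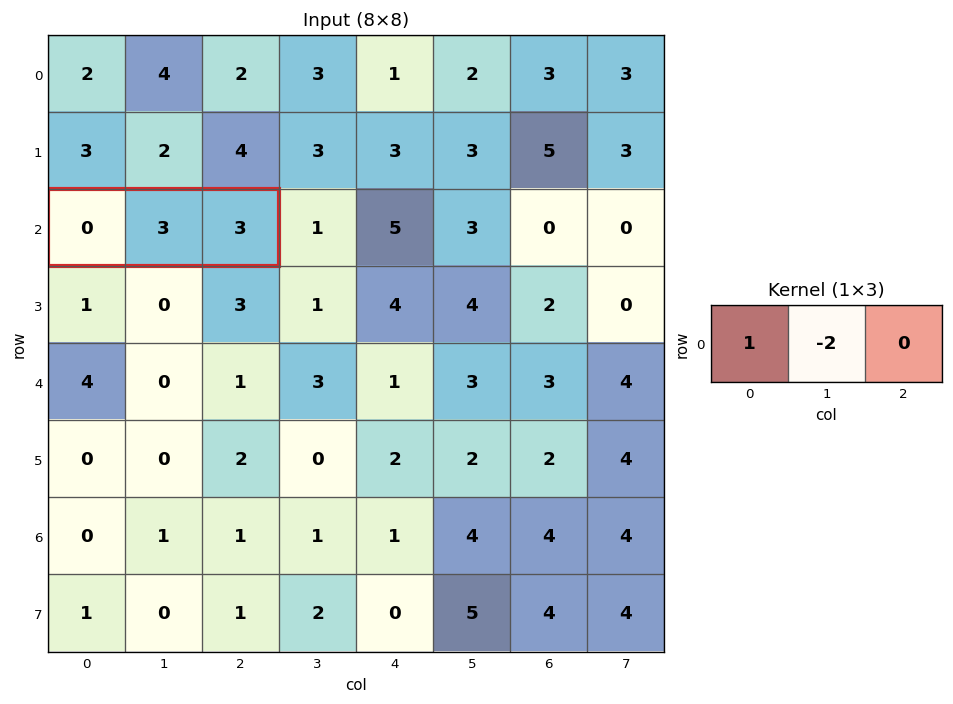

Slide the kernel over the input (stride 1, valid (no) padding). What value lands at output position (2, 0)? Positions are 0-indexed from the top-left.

-6

The receptive field on the input at this output position is [0 3 3]. Elementwise product with the kernel and sum: 0·1 + 3·-2.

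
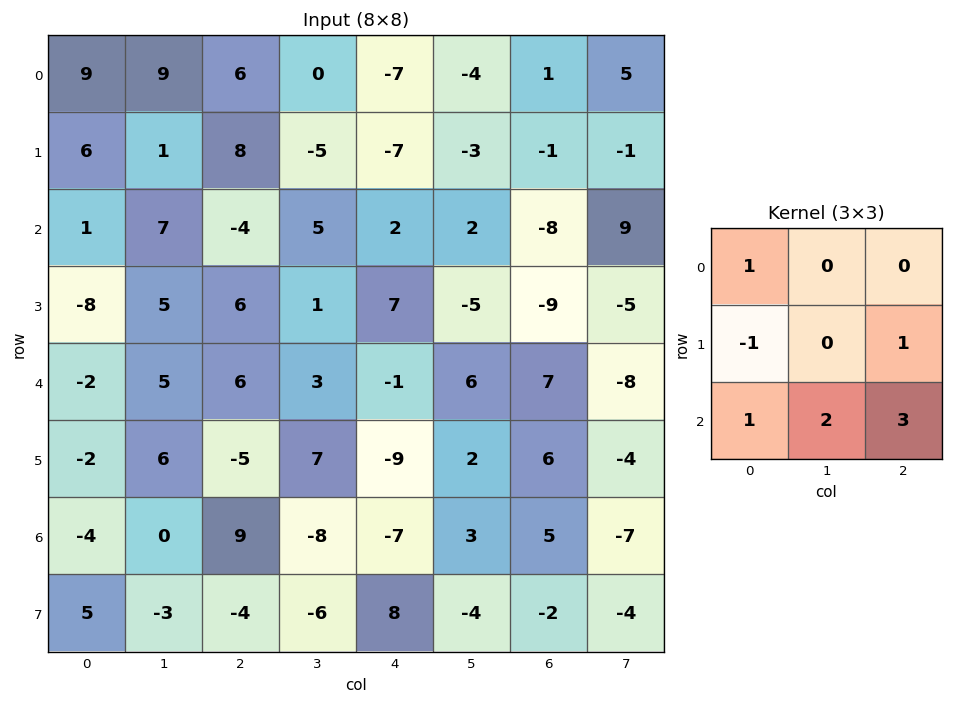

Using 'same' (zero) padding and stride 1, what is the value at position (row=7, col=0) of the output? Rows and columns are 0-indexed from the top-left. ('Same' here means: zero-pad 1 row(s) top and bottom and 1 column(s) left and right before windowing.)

The receptive field on the zero-padded input at this output position is [0 -4 0 / 0 5 -3 / 0 0 0]. Elementwise product with the kernel and sum: 0·1 + 0·-1 + -3·1 + 0·1 + 0·2 + 0·3.

-3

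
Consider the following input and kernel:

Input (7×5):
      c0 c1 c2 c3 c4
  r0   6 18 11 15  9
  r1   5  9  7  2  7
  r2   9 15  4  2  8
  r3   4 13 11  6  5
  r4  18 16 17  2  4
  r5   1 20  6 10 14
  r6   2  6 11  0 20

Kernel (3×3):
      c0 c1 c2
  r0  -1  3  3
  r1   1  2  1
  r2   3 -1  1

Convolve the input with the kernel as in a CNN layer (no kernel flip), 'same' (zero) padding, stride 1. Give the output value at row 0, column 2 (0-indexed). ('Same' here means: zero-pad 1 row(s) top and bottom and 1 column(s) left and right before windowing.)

77

The receptive field on the zero-padded input at this output position is [0 0 0 / 18 11 15 / 9 7 2]. Elementwise product with the kernel and sum: 0·-1 + 0·3 + 0·3 + 18·1 + 11·2 + 15·1 + 9·3 + 7·-1 + 2·1.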